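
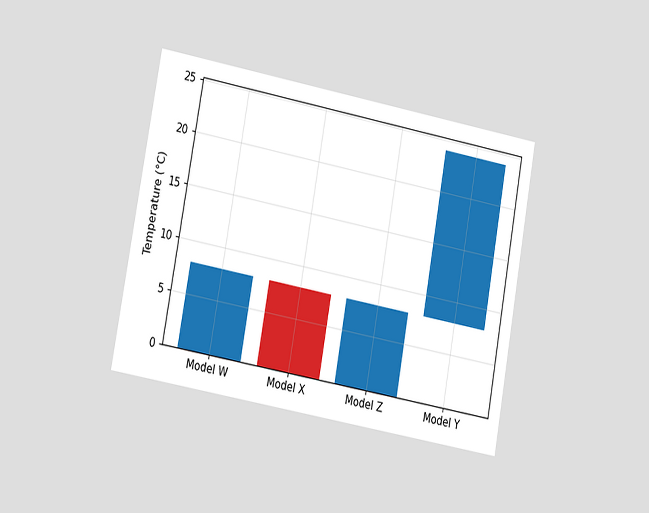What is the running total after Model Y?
The chart is tilted about 10° clockwise and viewed at a slight angle. After Model Y the running total reaches 24°C.

24°C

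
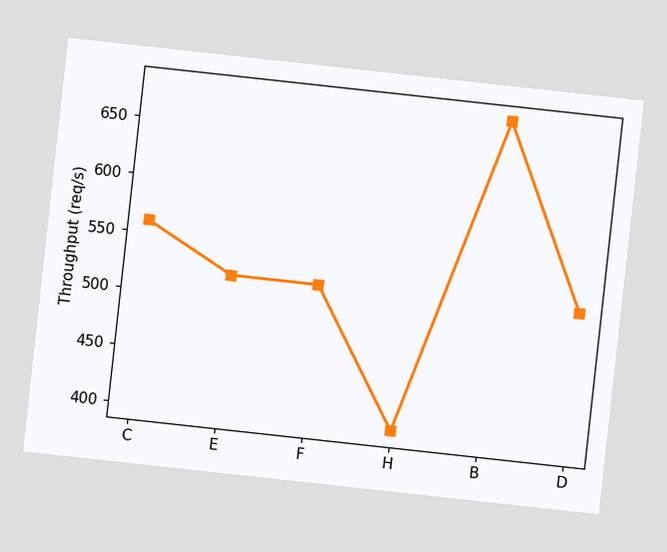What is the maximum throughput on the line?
The chart is tilted about 6° clockwise. The highest point is at B, and reading across to the y-axis gives 680req/s.

680req/s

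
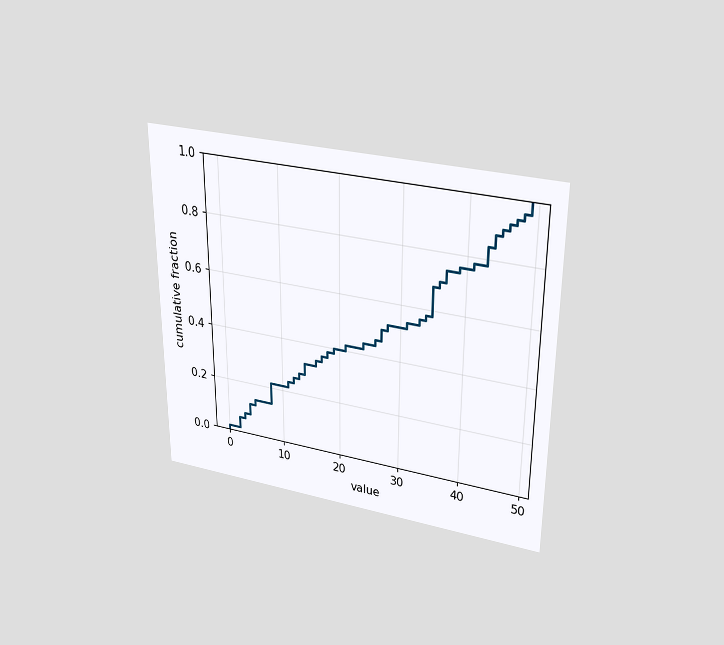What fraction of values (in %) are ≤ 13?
28%

The chart is viewed slightly from above. At x=13 the ECDF step is at 28%.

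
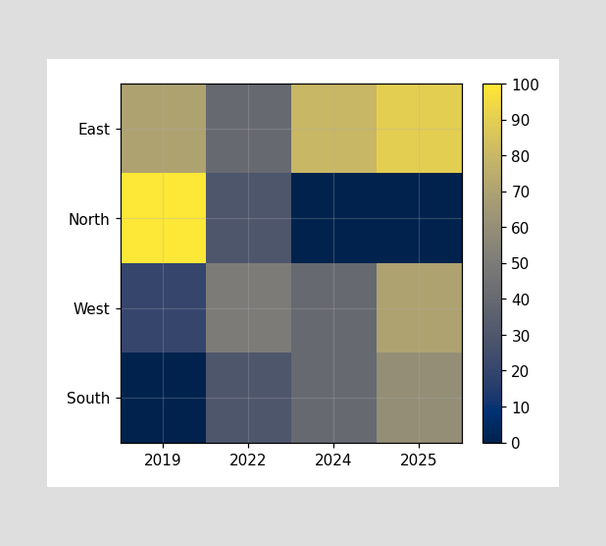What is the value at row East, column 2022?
40

Matching cell (East, 2022) against the colorbar gives 40.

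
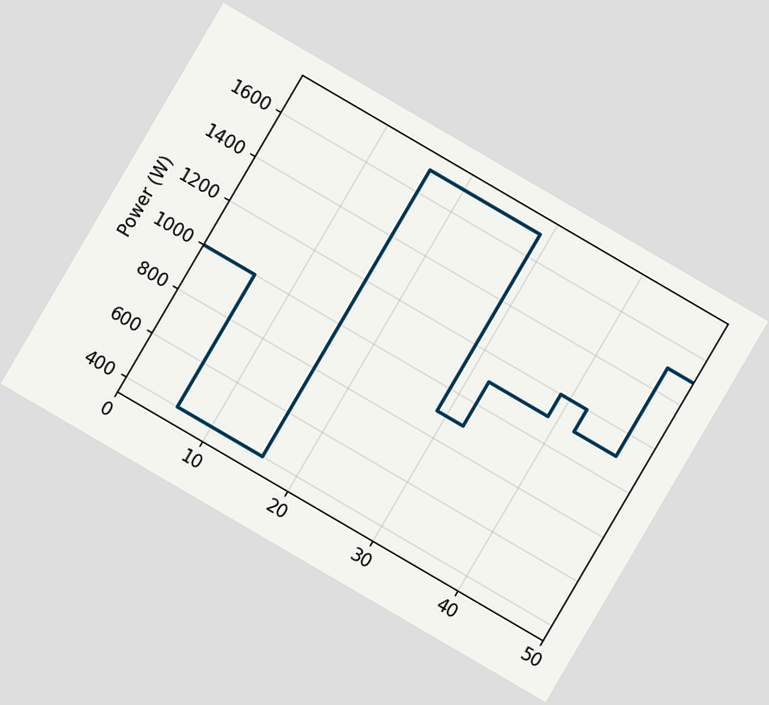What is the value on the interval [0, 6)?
The chart is tilted about 30° clockwise. On [0, 6) the step sits at 1000W.

1000W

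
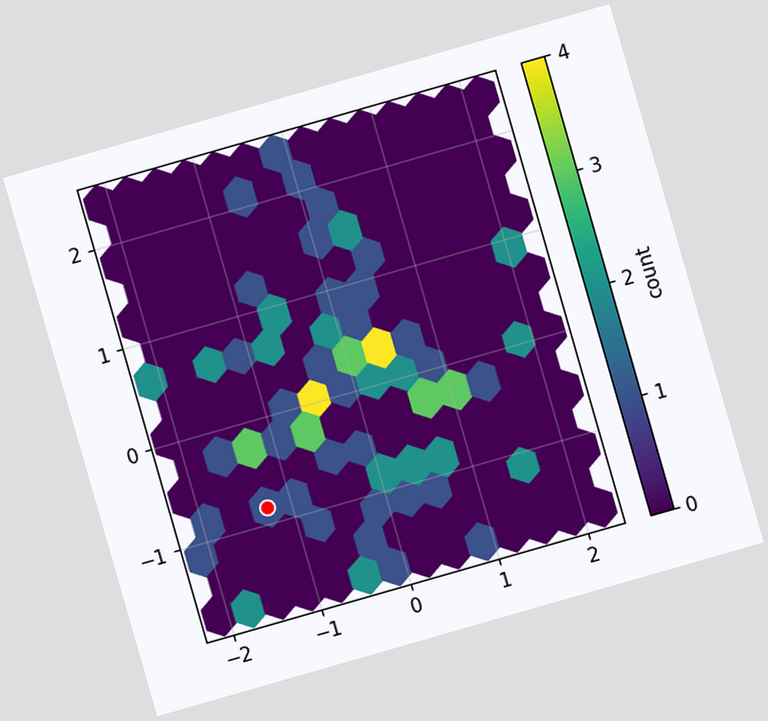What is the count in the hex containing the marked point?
1

The chart is tilted about 16° counter-clockwise. The marked hex reads 1 on the colorbar.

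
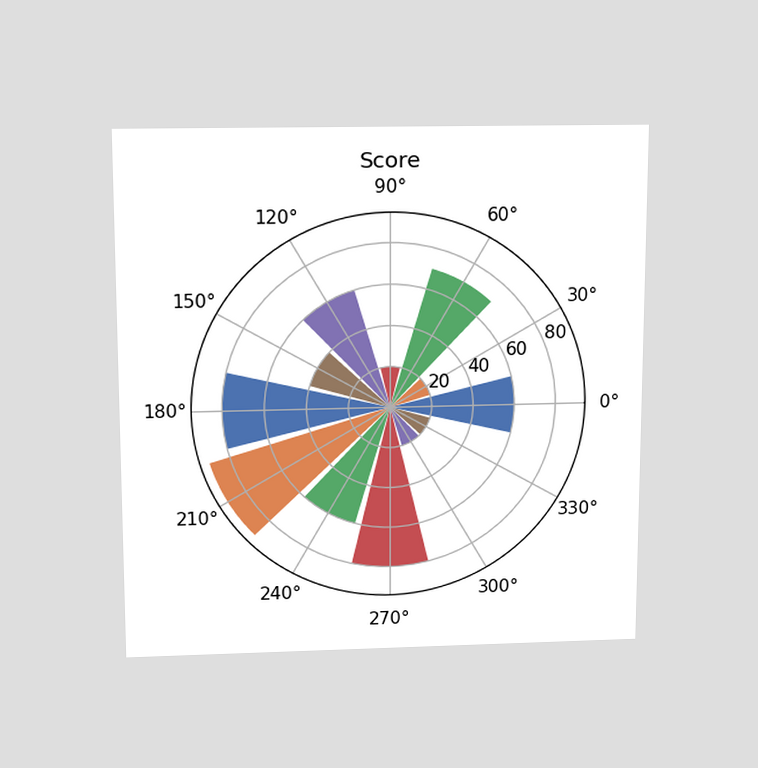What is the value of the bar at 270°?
The chart is viewed slightly from above. The bar at 270° reaches 80 on the radial axis.

80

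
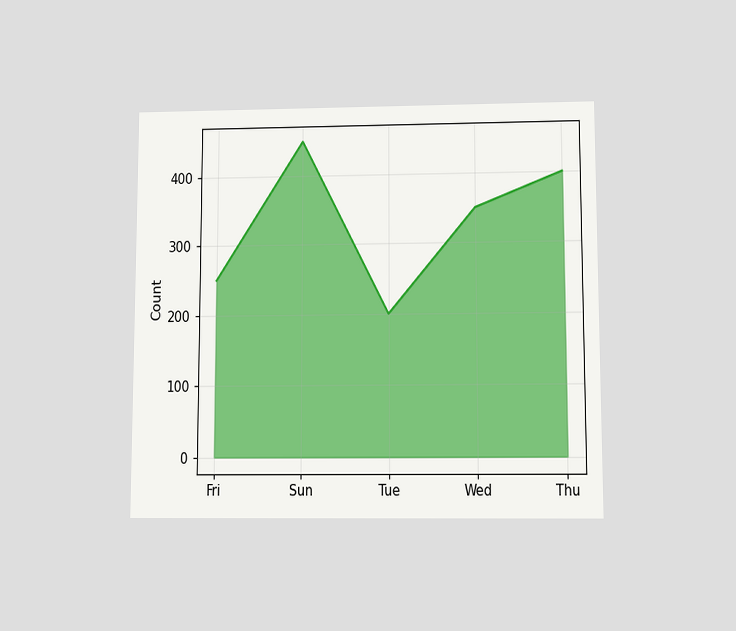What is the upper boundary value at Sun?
450

The chart is viewed slightly from below. At Sun the upper boundary is at 450.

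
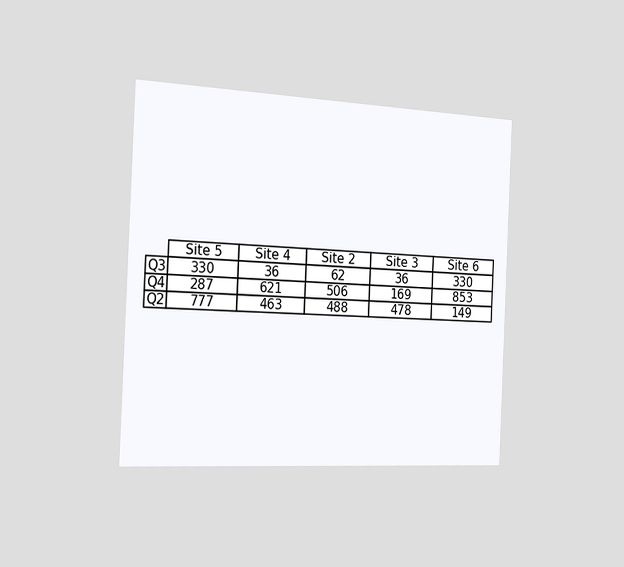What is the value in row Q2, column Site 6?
The chart is tilted about 3° clockwise and viewed slightly from the left. The (Q2, Site 6) cell reads 149.

149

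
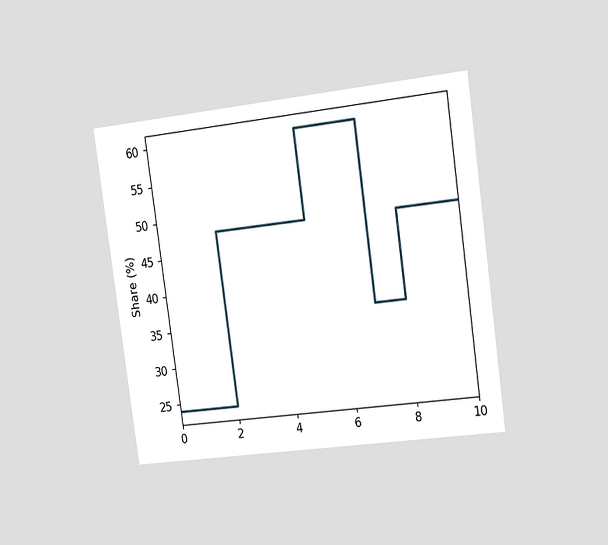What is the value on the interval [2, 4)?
48%

The chart is tilted about 8° counter-clockwise and viewed slightly from the right. On [2, 4) the step sits at 48%.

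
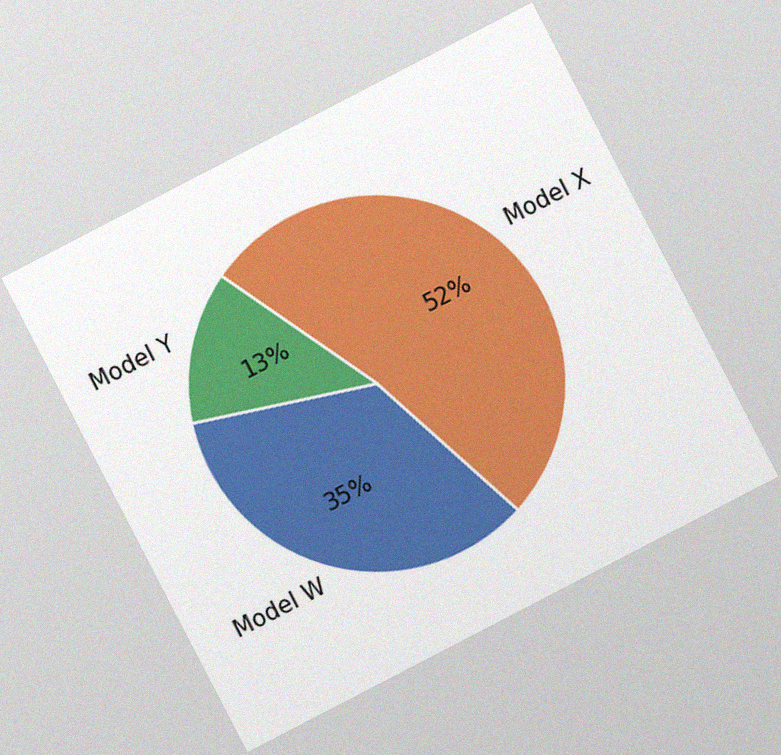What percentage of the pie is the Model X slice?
The chart is tilted about 27° counter-clockwise, with some photo noise. The Model X slice takes up 52% of the pie.

52%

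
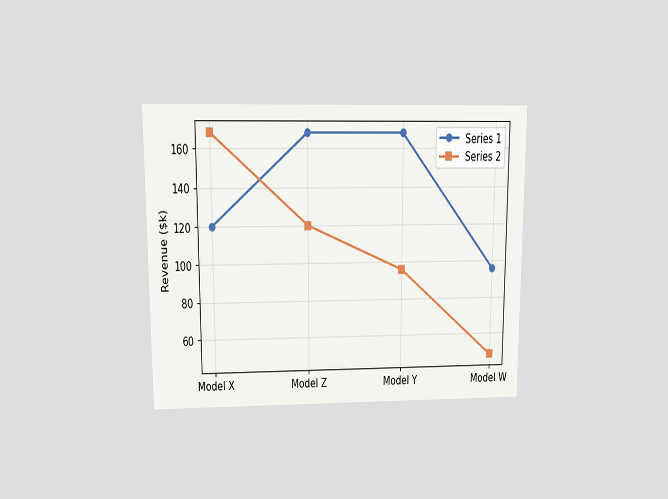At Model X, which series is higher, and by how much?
Series 2, by $48k

The chart is viewed at a slight angle. At Model X, Series 2 sits above the other line by $48k.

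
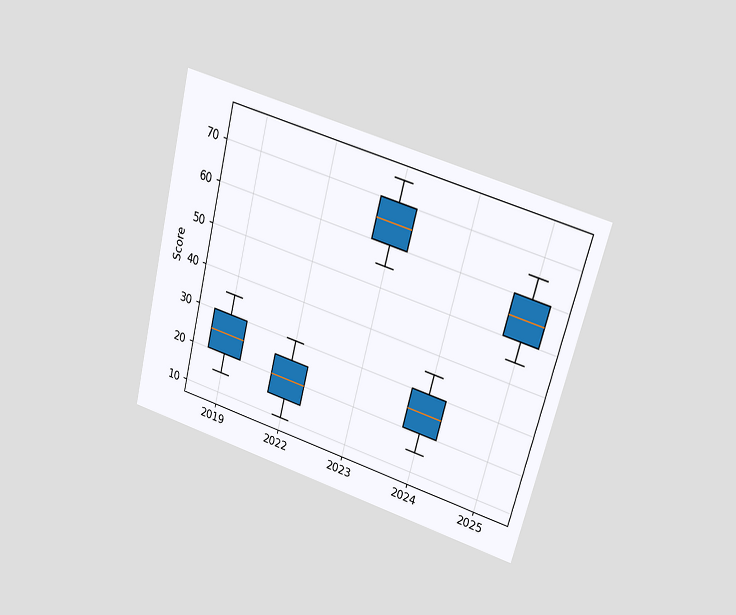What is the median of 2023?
65

The chart is tilted about 15° clockwise and viewed at a slight angle. The median line in the 2023 box sits at 65.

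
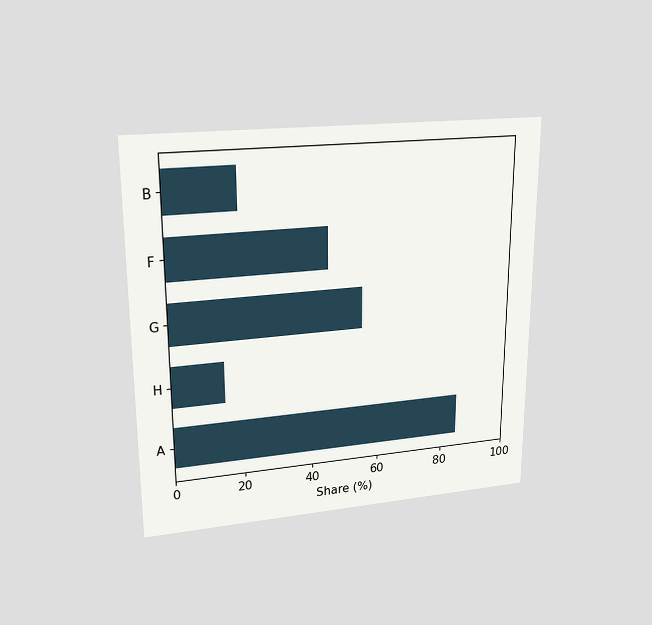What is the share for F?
The chart is viewed at a slight angle. Reading along the chart's x-axis, the F bar reaches 45%.

45%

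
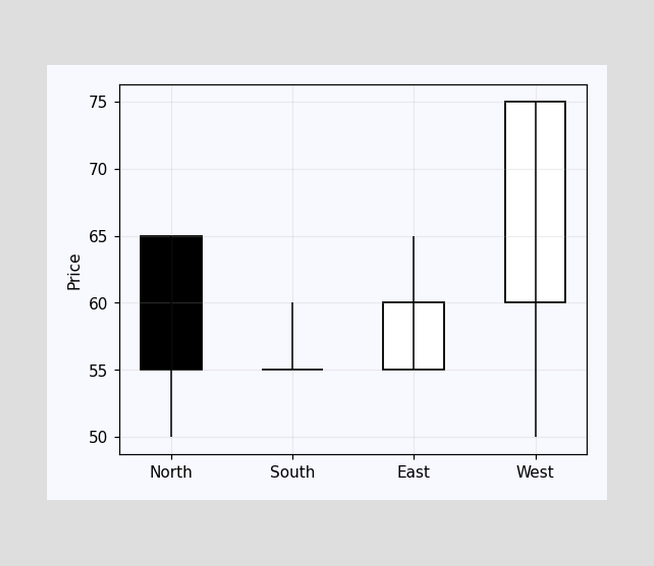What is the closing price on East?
60

The East candle closes at 60.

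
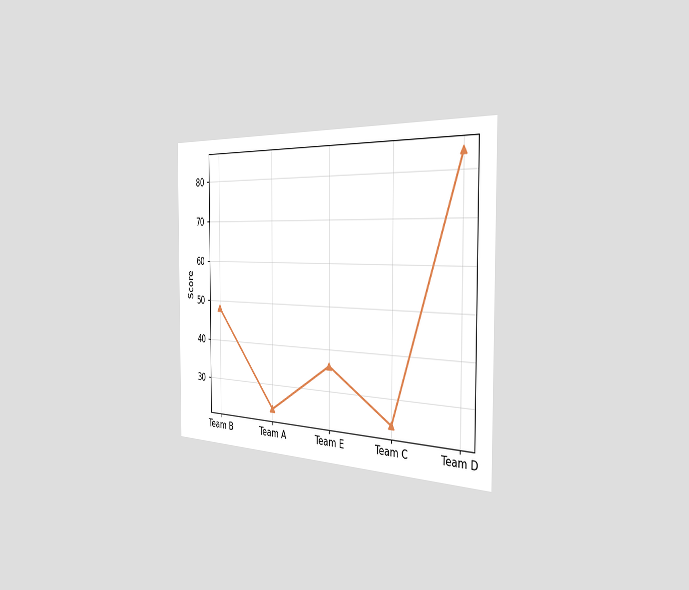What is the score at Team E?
36

The chart is viewed slightly from the right. At Team E, the line is at 36.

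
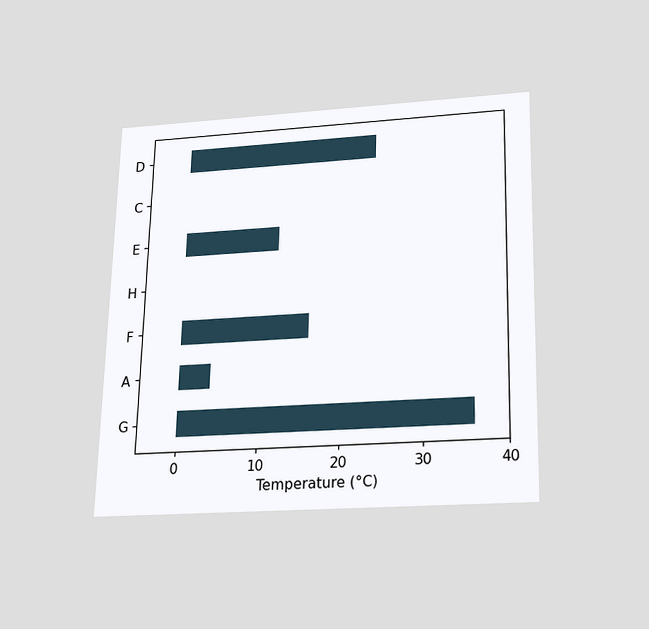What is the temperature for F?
16°C

The chart is viewed slightly from below. Reading along the chart's x-axis, the F bar reaches 16°C.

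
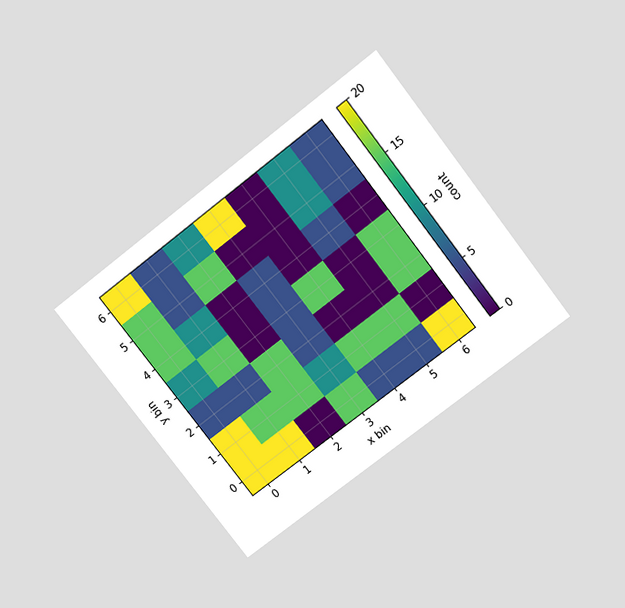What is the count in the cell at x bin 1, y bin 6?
5

The chart is tilted about 38° counter-clockwise and viewed slightly from above. Matching the cell (1, 6) against the colorbar gives 5.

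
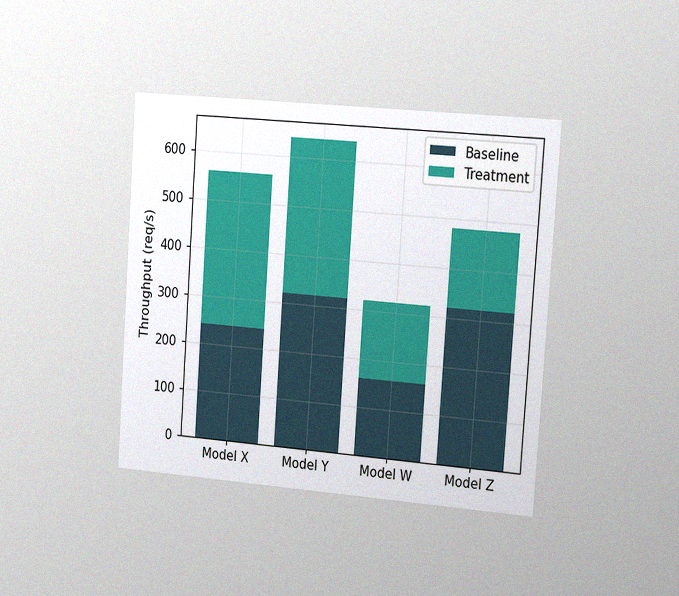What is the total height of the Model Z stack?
The chart is tilted about 4° clockwise and viewed slightly from the right, with some photo noise. The Model Z stack's top reaches 480req/s on the y-axis.

480req/s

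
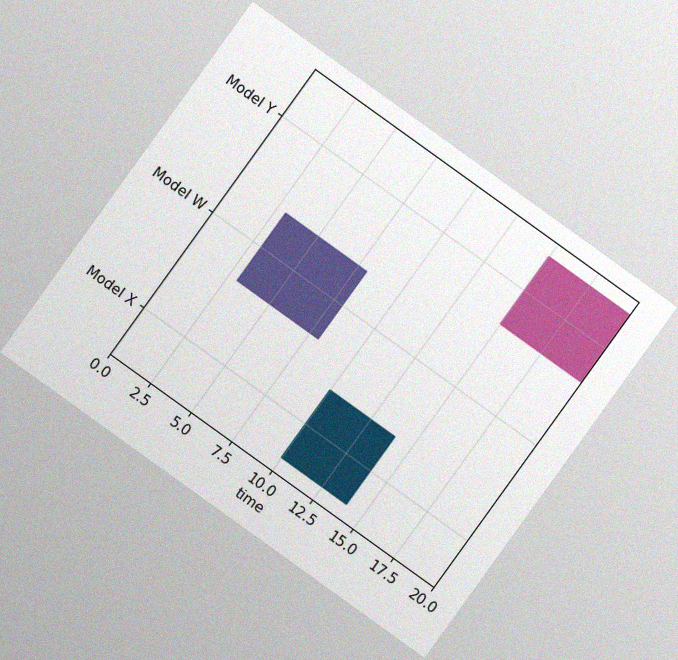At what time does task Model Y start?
The chart is tilted about 36° clockwise, with some photo noise. The Model Y bar begins at t=15.

15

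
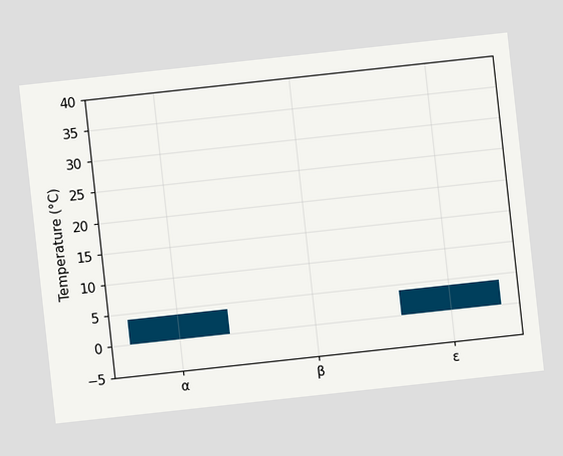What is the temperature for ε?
The chart is tilted about 6° counter-clockwise. Reading along the chart's y-axis, the ε bar reaches 4°C.

4°C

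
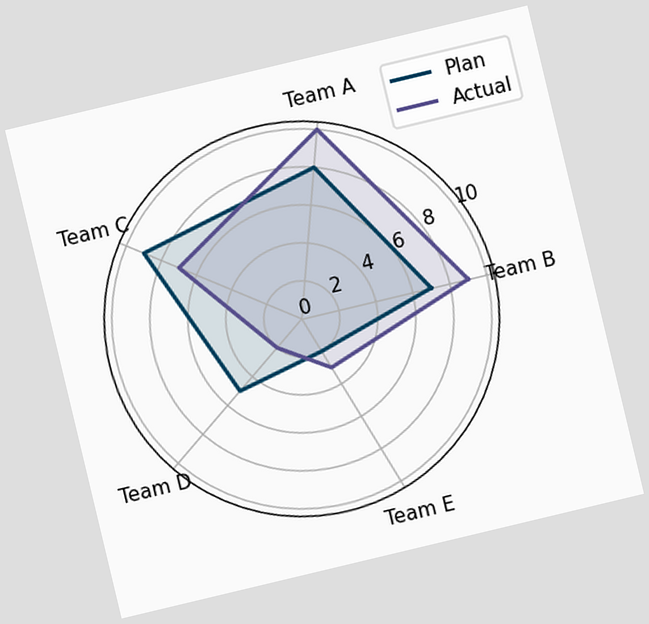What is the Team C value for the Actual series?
The chart is tilted about 13° counter-clockwise. On the Team C axis, Actual reaches 7.

7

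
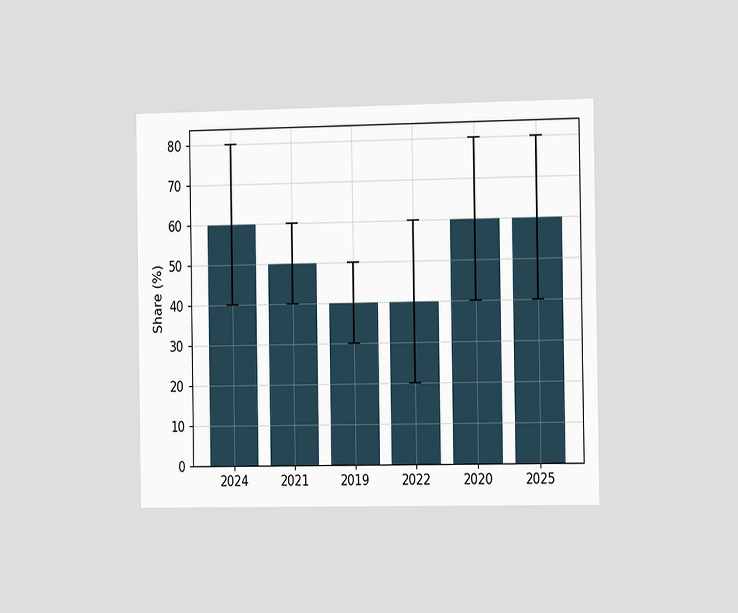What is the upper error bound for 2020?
The chart is viewed at a slight angle. The 2020 bar's upper whisker reaches 80%.

80%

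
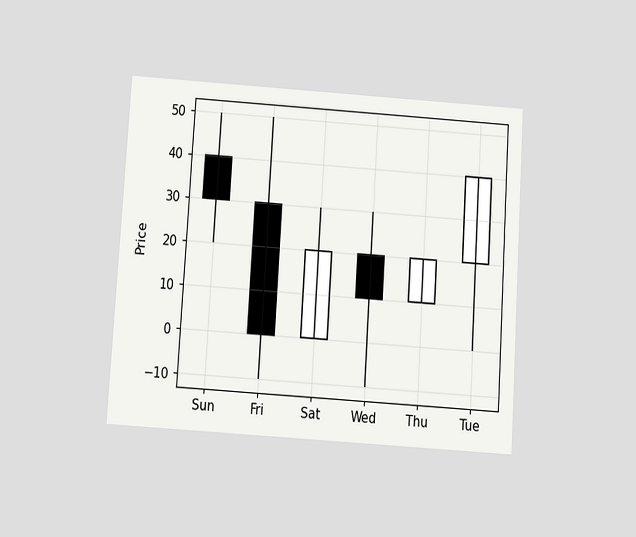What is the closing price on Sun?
30

The chart is tilted about 4° clockwise and viewed slightly from below. The Sun candle closes at 30.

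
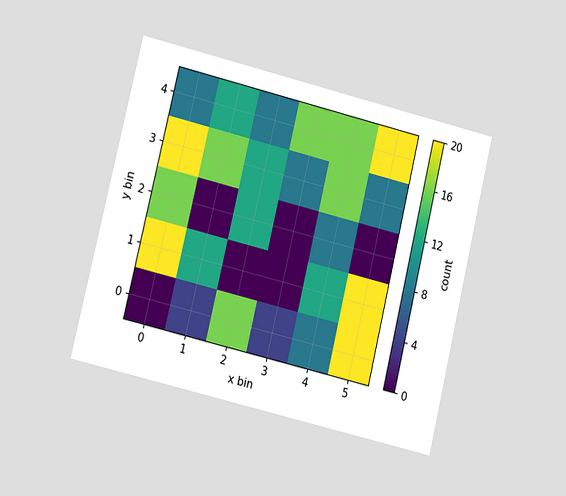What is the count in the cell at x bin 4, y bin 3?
The chart is tilted about 14° clockwise and viewed at a slight angle. Matching the cell (4, 3) against the colorbar gives 16.

16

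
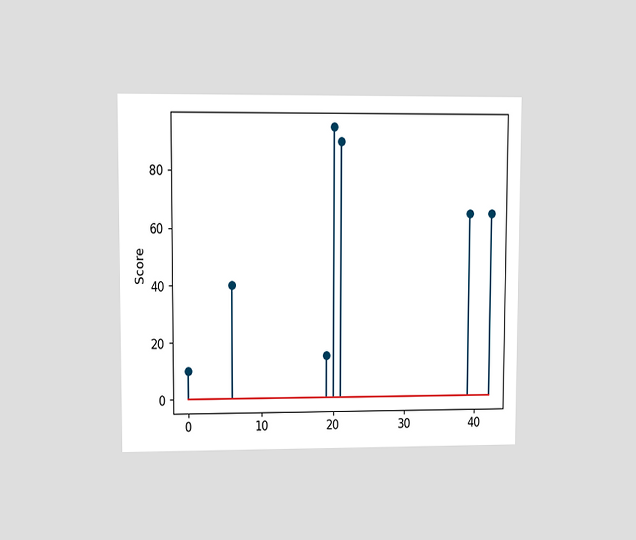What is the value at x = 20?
The chart is viewed at a slight angle. The stem at x=20 reaches 95.

95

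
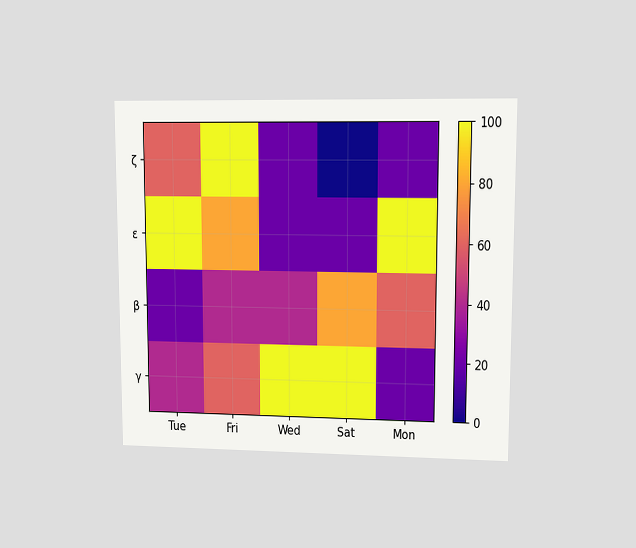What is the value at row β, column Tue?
20

The chart is viewed at a slight angle. Matching cell (β, Tue) against the colorbar gives 20.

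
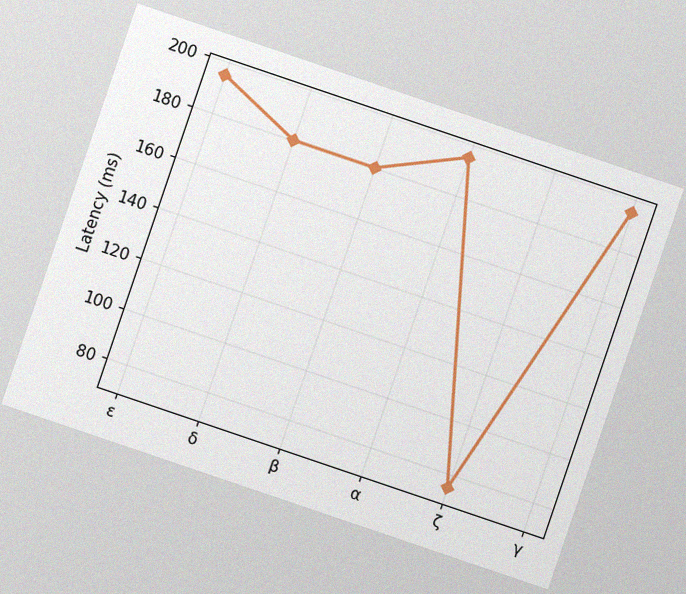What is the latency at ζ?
75ms

The chart is tilted about 19° clockwise, with some photo noise. At ζ, the line is at 75ms.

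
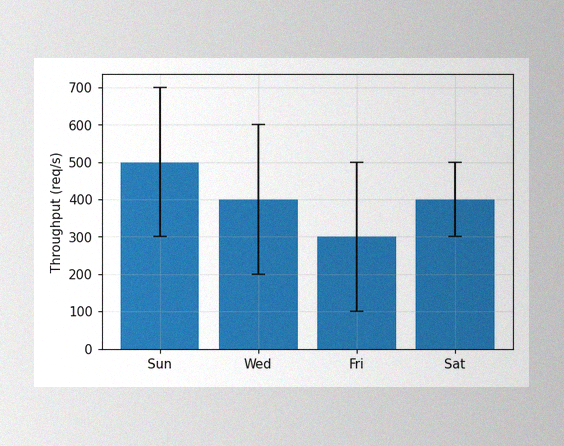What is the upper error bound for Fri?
The image has some photo noise and uneven lighting. The Fri bar's upper whisker reaches 500req/s.

500req/s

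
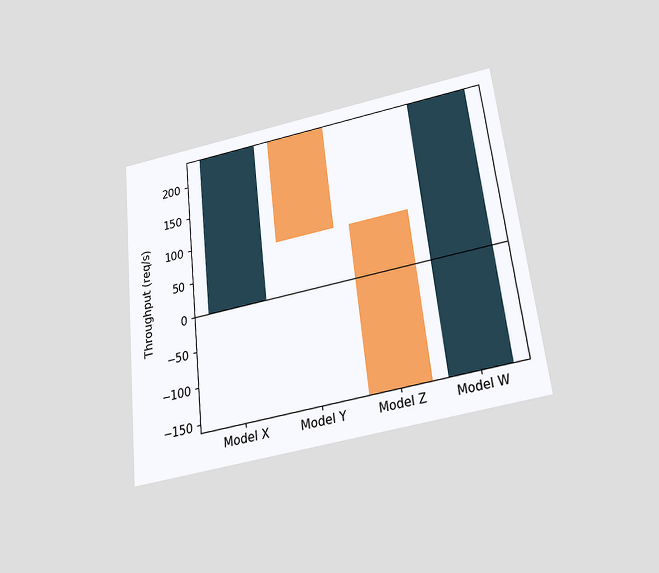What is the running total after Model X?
240req/s

The chart is tilted about 6° counter-clockwise and viewed slightly from below. After Model X the running total reaches 240req/s.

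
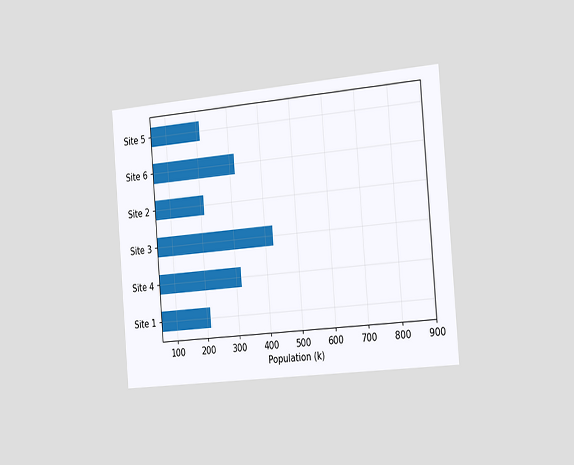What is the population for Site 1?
212k

The chart is tilted about 5° counter-clockwise and viewed slightly from the right. Reading along the chart's x-axis, the Site 1 bar reaches 212k.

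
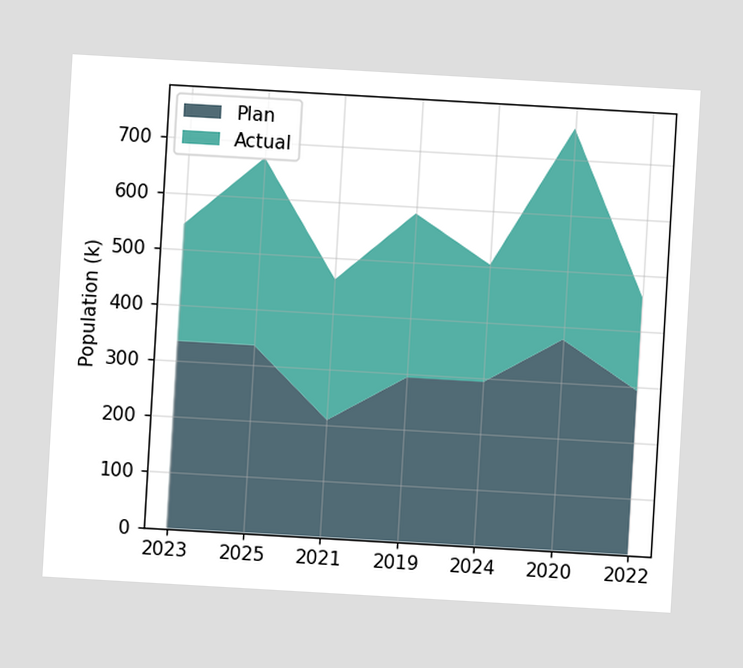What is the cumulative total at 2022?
462k

The chart is tilted about 3° clockwise. The stacked total at 2022 reaches 462k.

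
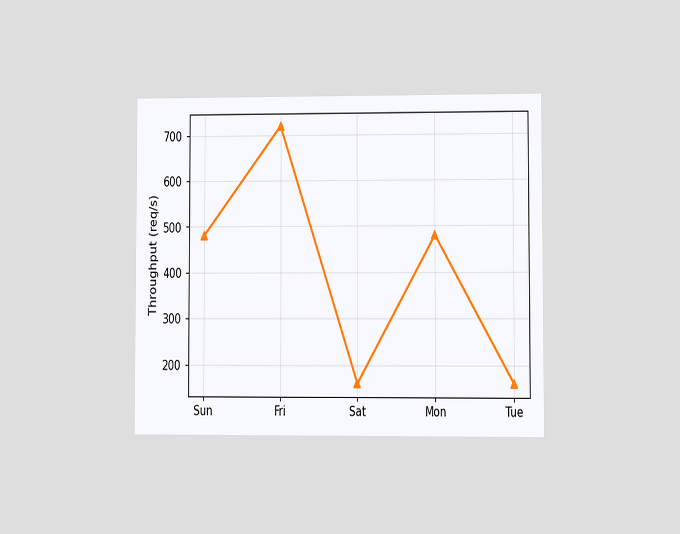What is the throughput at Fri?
The chart is viewed at a slight angle. At Fri, the line is at 720req/s.

720req/s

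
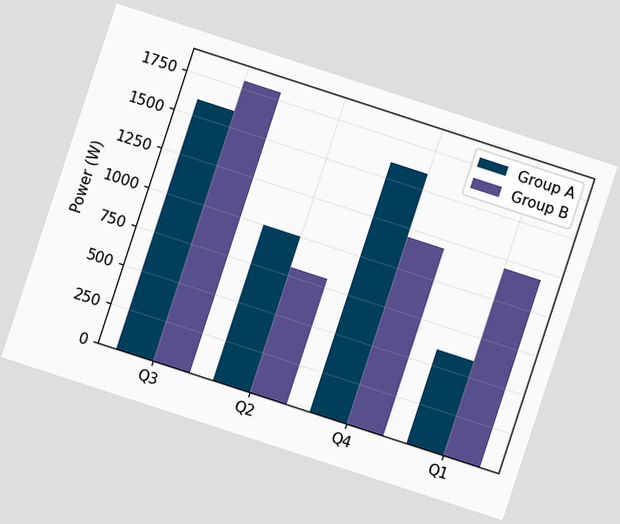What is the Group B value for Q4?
The chart is tilted about 18° clockwise. The Group B bar at Q4 reaches 1200W on the y-axis.

1200W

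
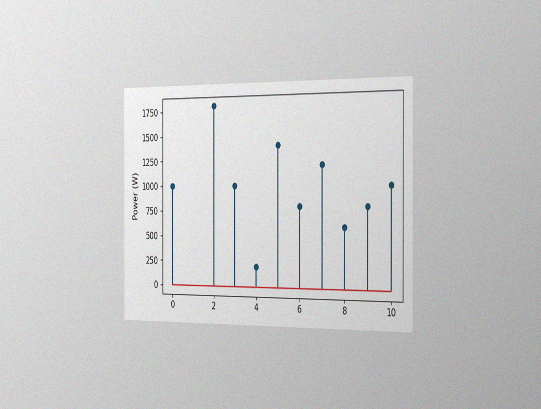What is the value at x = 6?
800W

The chart is viewed slightly from the right, with some photo noise. The stem at x=6 reaches 800W.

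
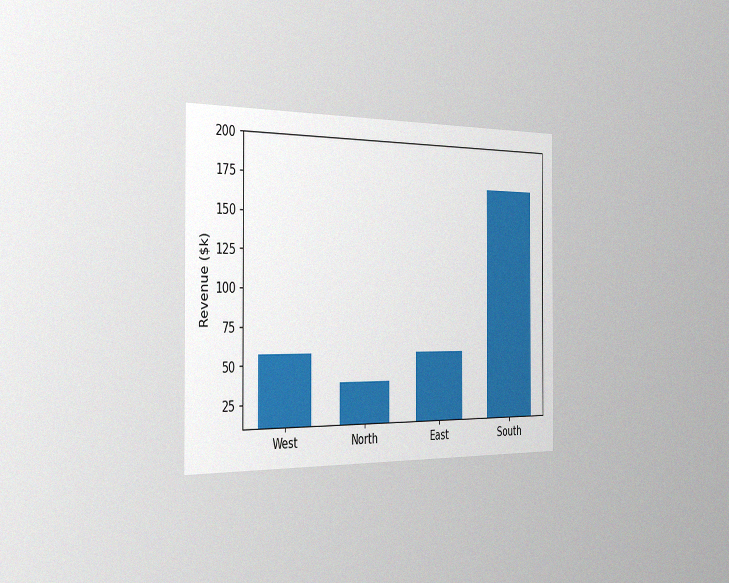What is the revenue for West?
$57k

The chart is viewed slightly from the left, with some photo noise. Reading along the chart's y-axis, the West bar reaches $57k.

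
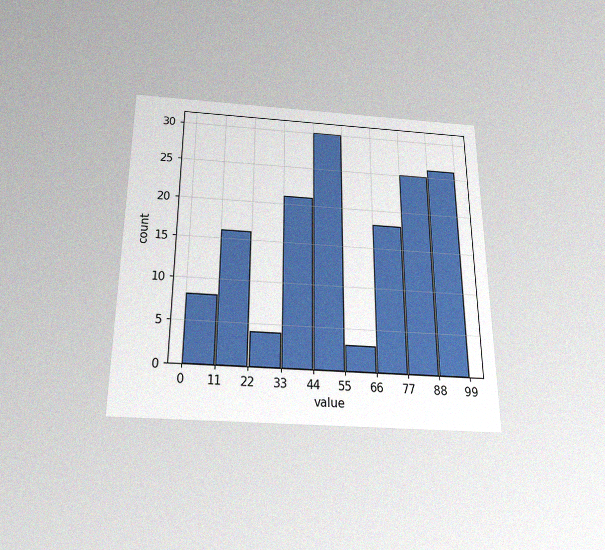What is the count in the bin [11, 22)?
16

The chart is viewed slightly from below, with some photo noise. The [11, 22) bin has height 16.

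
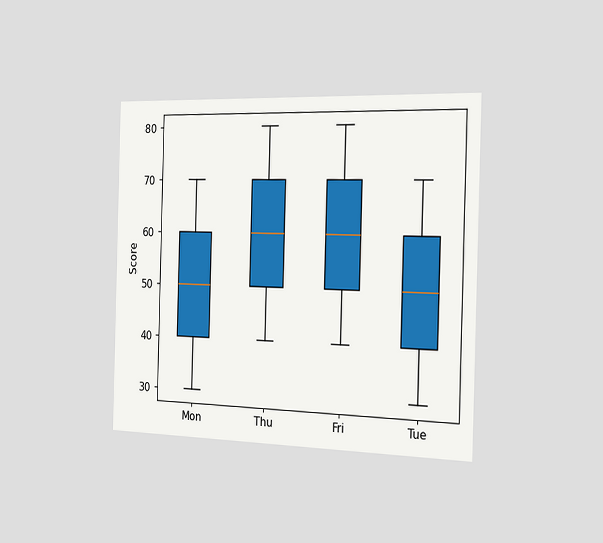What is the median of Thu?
The chart is viewed slightly from the right. The median line in the Thu box sits at 60.

60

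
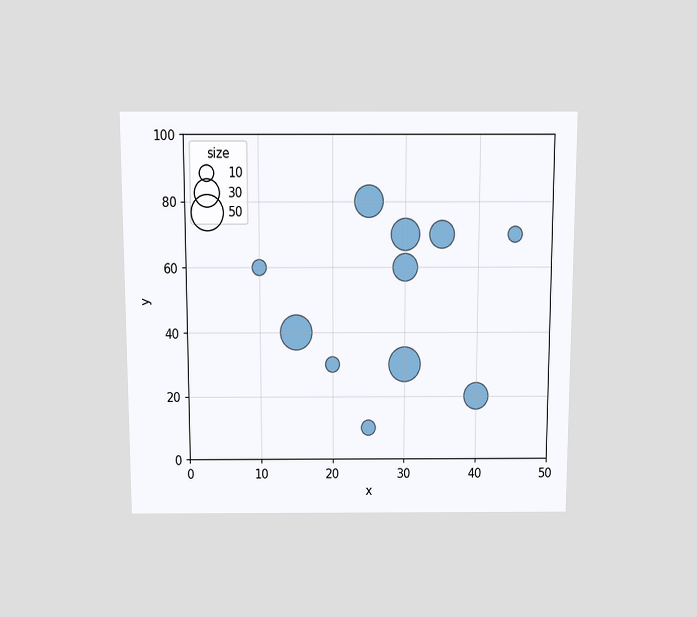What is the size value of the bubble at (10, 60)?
10

The chart is viewed slightly from above. Matching the bubble at (10, 60) against the size legend gives 10.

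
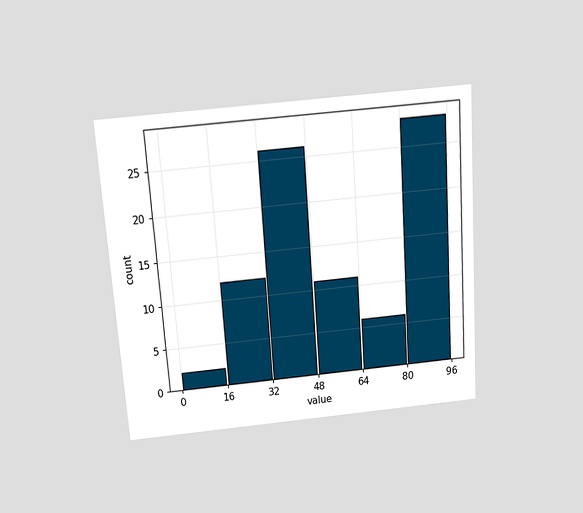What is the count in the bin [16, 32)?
The chart is tilted about 4° counter-clockwise and viewed slightly from above. The [16, 32) bin has height 12.

12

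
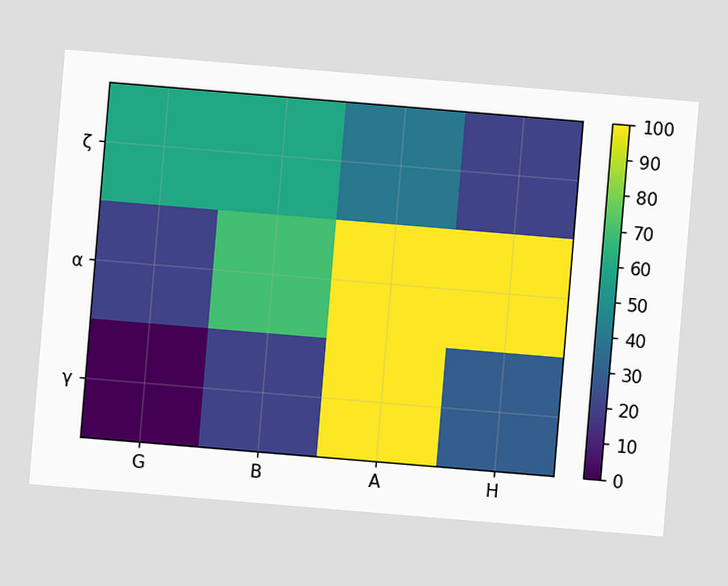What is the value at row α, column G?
20

The chart is tilted about 5° clockwise. Matching cell (α, G) against the colorbar gives 20.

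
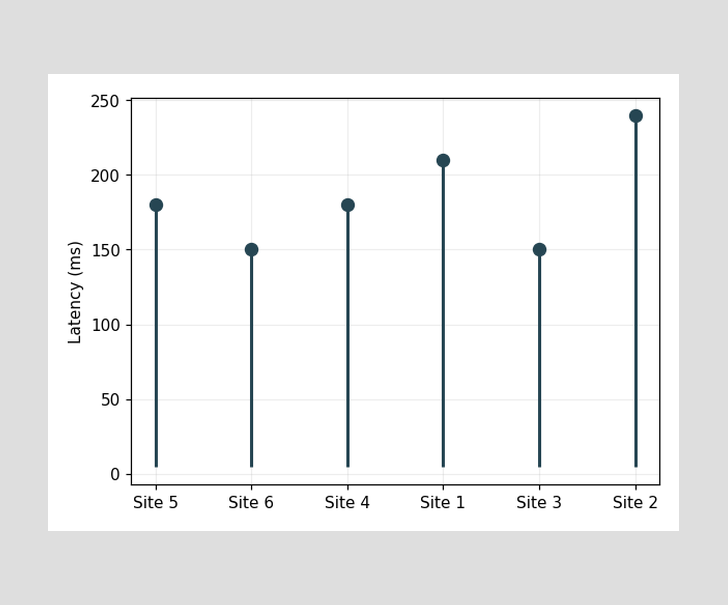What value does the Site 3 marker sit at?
150ms

The Site 3 marker sits at 150ms.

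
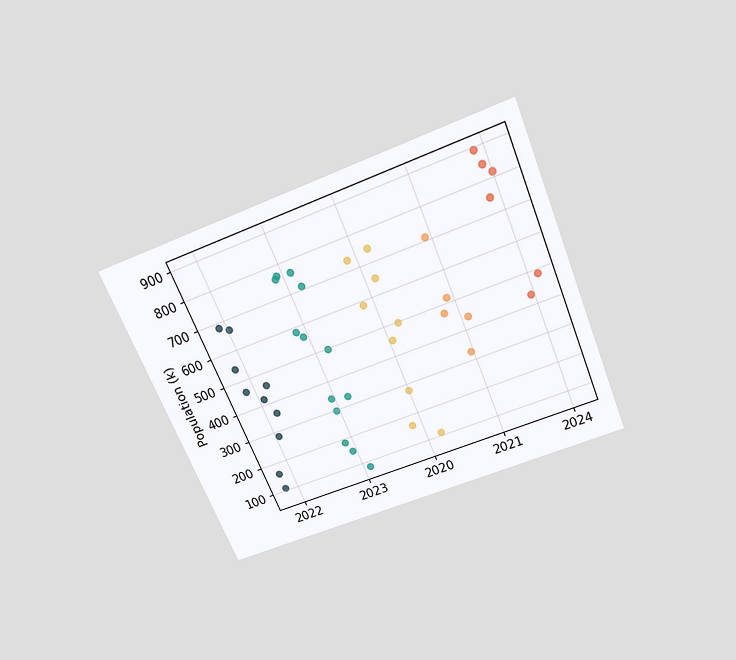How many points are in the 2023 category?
The chart is tilted about 23° counter-clockwise and viewed slightly from above. Counting the markers in the 2023 column gives 13.

13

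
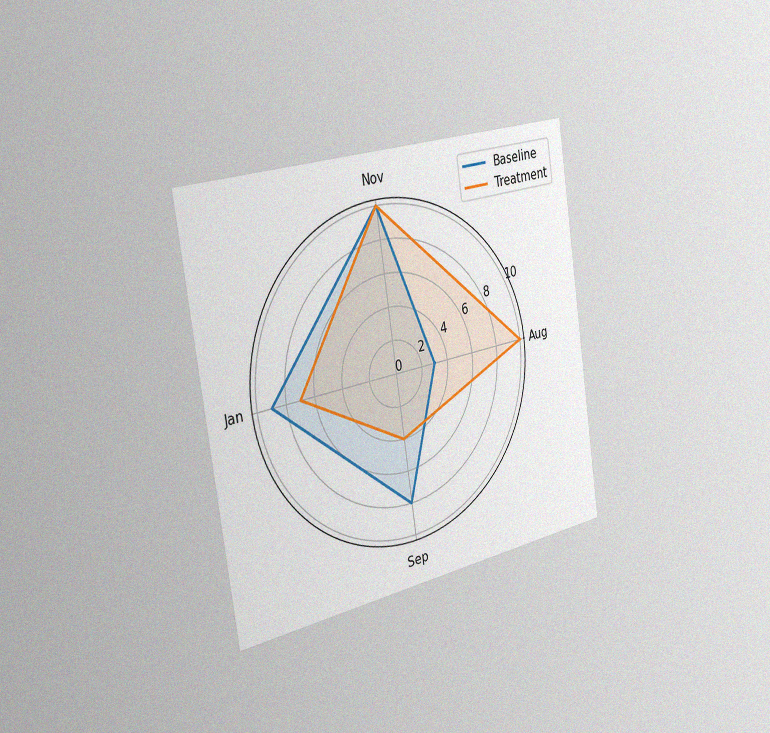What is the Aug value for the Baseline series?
3

The chart is tilted about 9° counter-clockwise and viewed slightly from the left, with some photo noise. On the Aug axis, Baseline reaches 3.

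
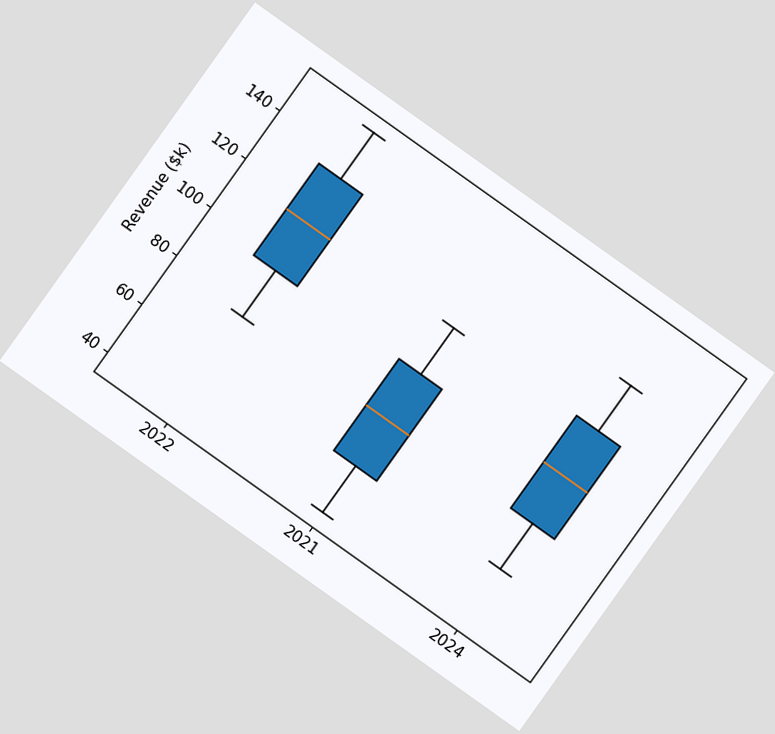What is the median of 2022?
The chart is tilted about 35° clockwise. The median line in the 2022 box sits at $114k.

$114k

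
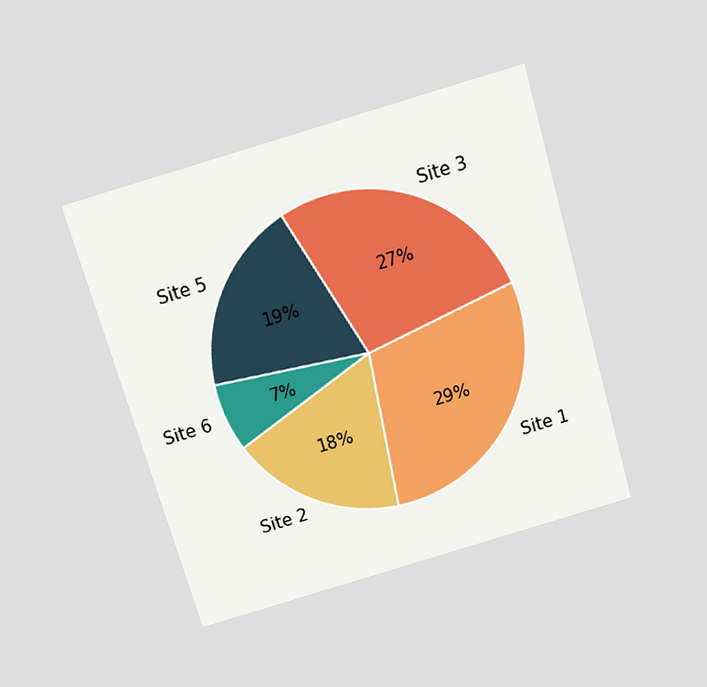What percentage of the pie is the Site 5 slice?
19%

The chart is tilted about 16° counter-clockwise and viewed slightly from above. The Site 5 slice takes up 19% of the pie.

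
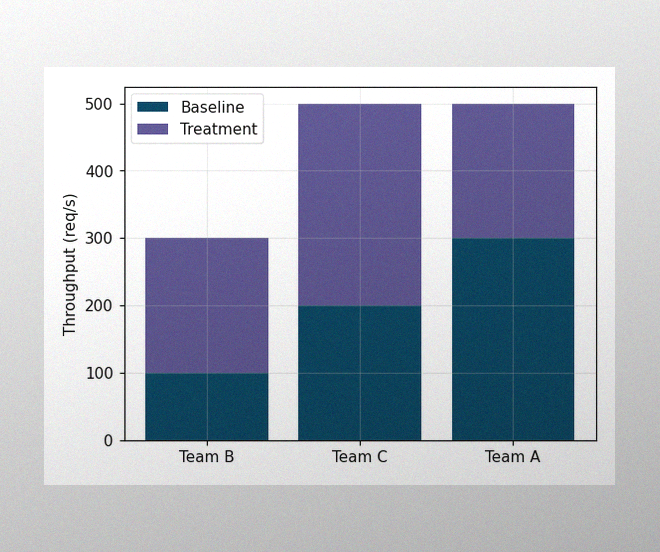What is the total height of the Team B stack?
300req/s

The image has some photo noise and uneven lighting. The Team B stack's top reaches 300req/s on the y-axis.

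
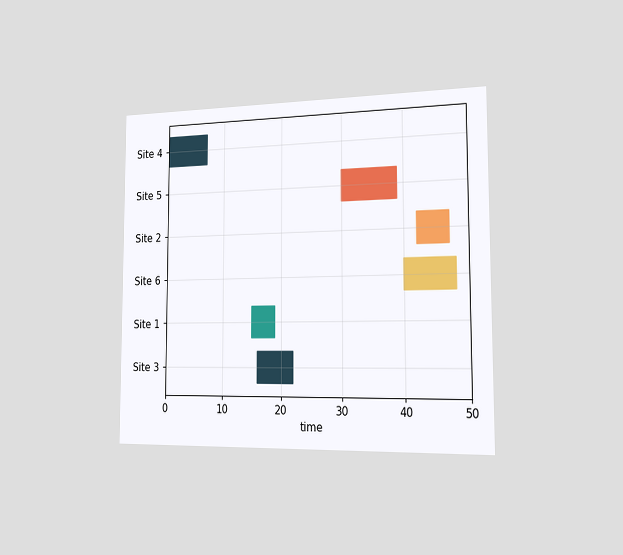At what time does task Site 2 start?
The chart is viewed slightly from the right. The Site 2 bar begins at t=42.

42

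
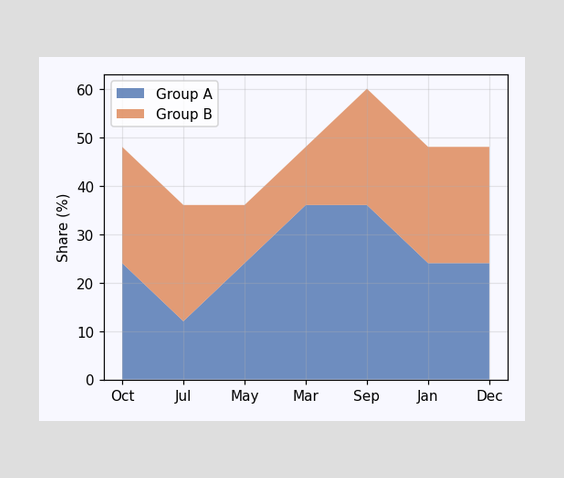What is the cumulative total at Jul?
The stacked total at Jul reaches 36%.

36%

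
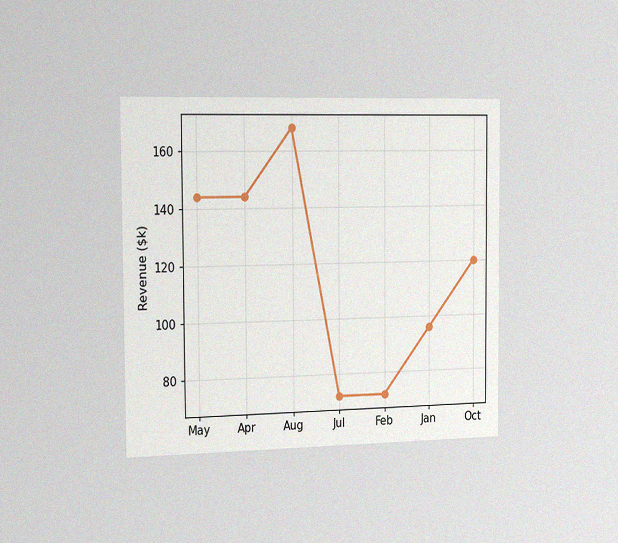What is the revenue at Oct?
$120k

The chart is viewed slightly from the left, with some photo noise. At Oct, the line is at $120k.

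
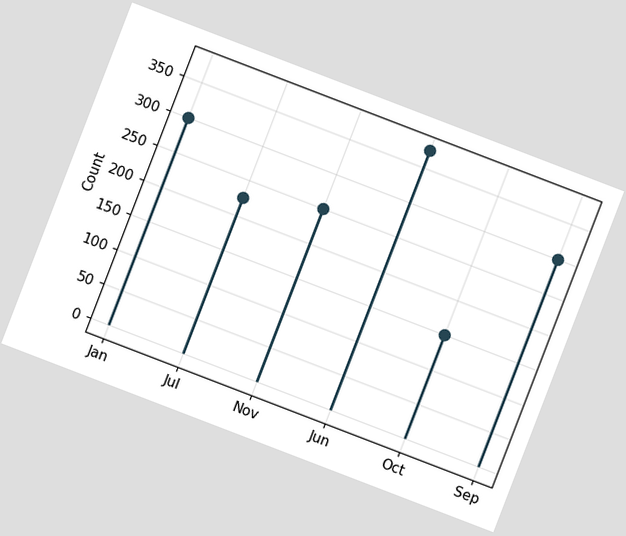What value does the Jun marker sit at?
375

The chart is tilted about 21° clockwise. The Jun marker sits at 375.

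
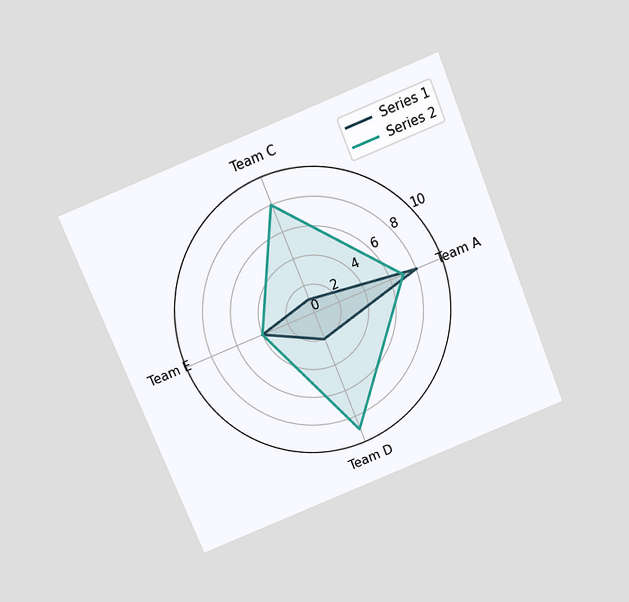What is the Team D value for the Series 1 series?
2

The chart is tilted about 22° counter-clockwise and viewed slightly from above. On the Team D axis, Series 1 reaches 2.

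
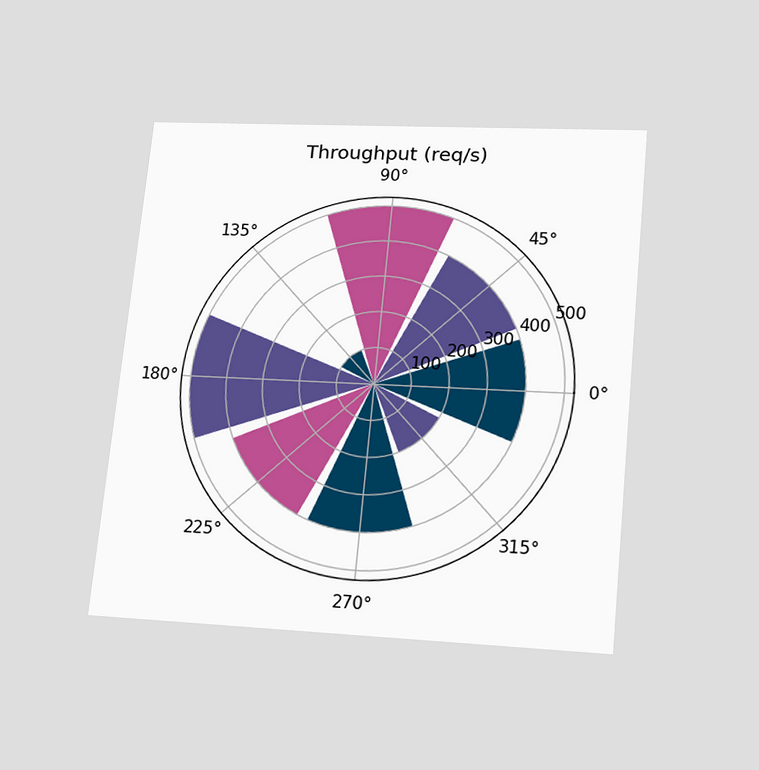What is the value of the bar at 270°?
The chart is tilted about 6° clockwise and viewed slightly from below. The bar at 270° reaches 400req/s on the radial axis.

400req/s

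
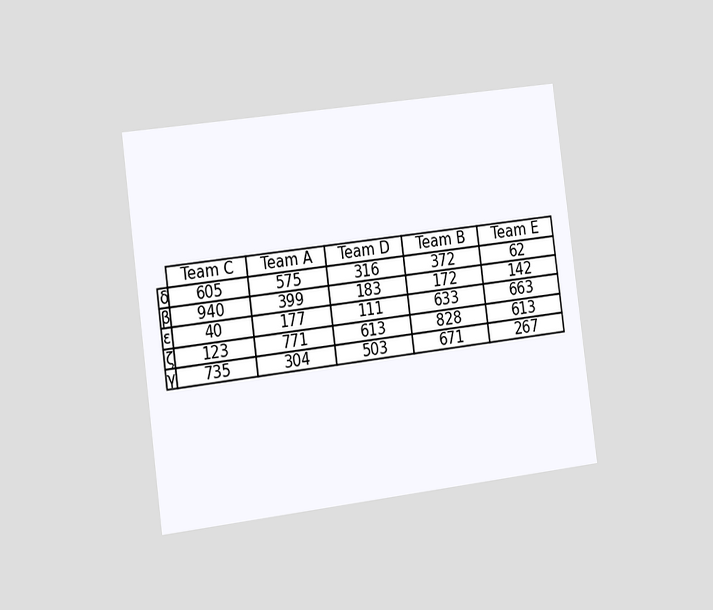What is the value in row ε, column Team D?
111

The chart is tilted about 7° counter-clockwise and viewed slightly from the left. The (ε, Team D) cell reads 111.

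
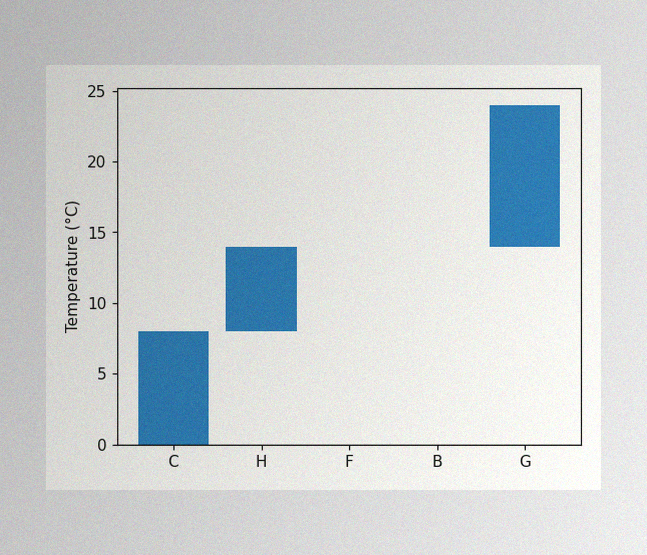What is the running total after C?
8°C

The image has some photo noise and uneven lighting. After C the running total reaches 8°C.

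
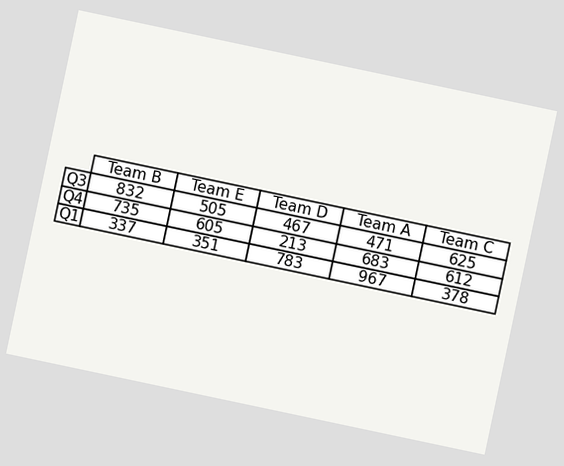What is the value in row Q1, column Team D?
783

The chart is tilted about 12° clockwise. The (Q1, Team D) cell reads 783.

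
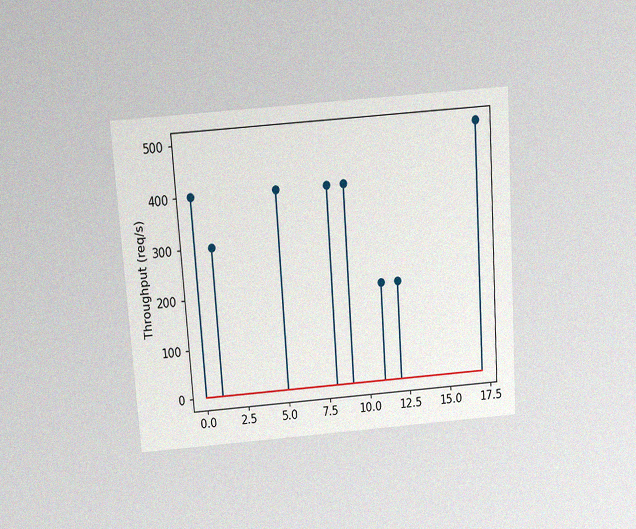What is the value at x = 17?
500req/s

The chart is tilted about 4° counter-clockwise and viewed slightly from above, with some photo noise. The stem at x=17 reaches 500req/s.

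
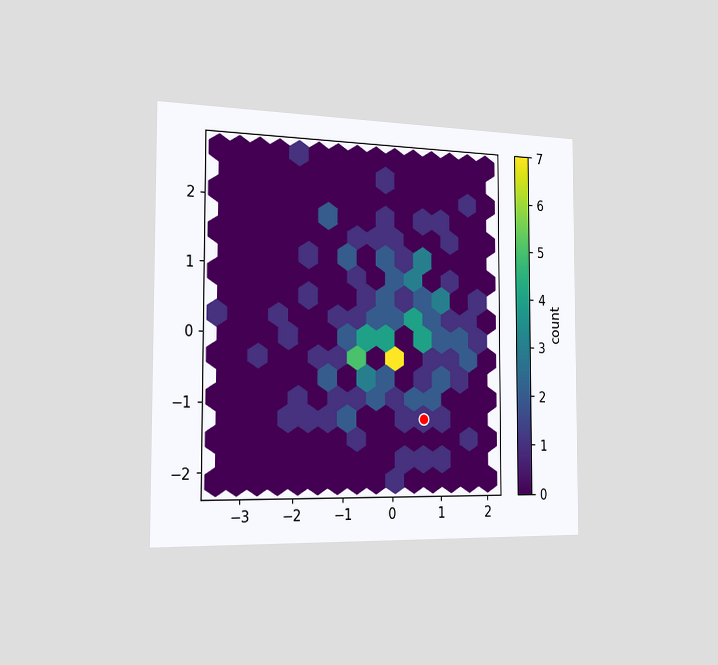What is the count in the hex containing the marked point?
1

The chart is viewed slightly from the left. The marked hex reads 1 on the colorbar.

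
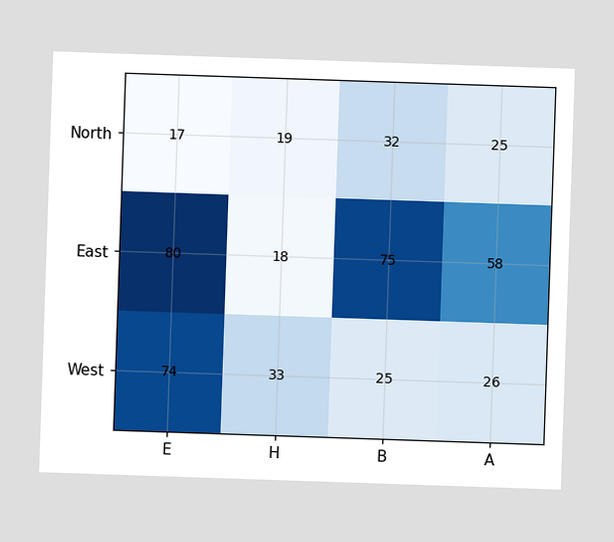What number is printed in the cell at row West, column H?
The (West, H) cell reads 33.

33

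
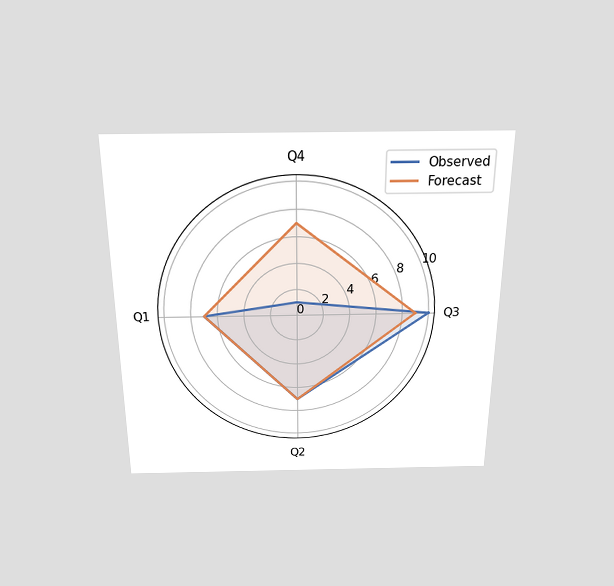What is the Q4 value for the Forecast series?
The chart is viewed slightly from above. On the Q4 axis, Forecast reaches 7.

7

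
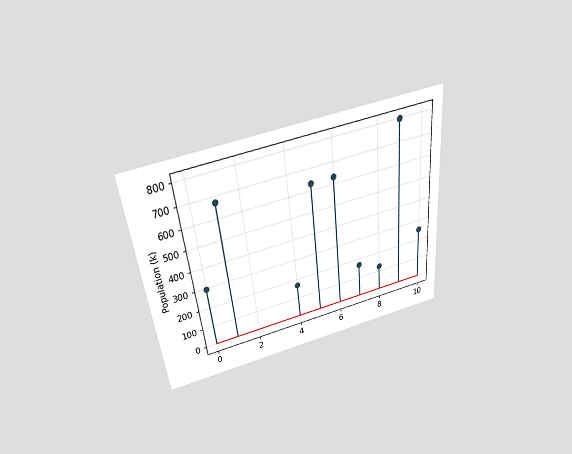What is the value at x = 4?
The chart is tilted about 6° counter-clockwise and viewed slightly from above. The stem at x=4 reaches 168k.

168k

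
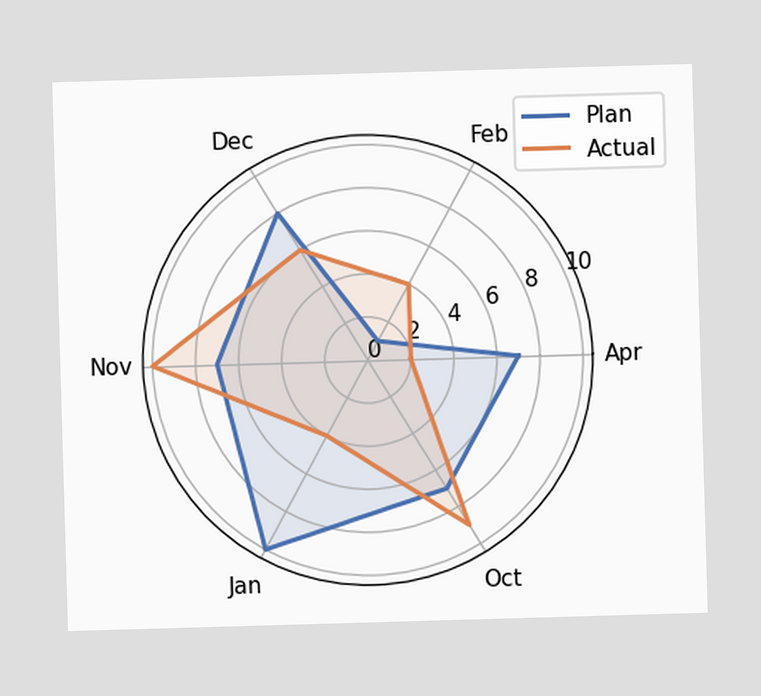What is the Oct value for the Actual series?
9

On the Oct axis, Actual reaches 9.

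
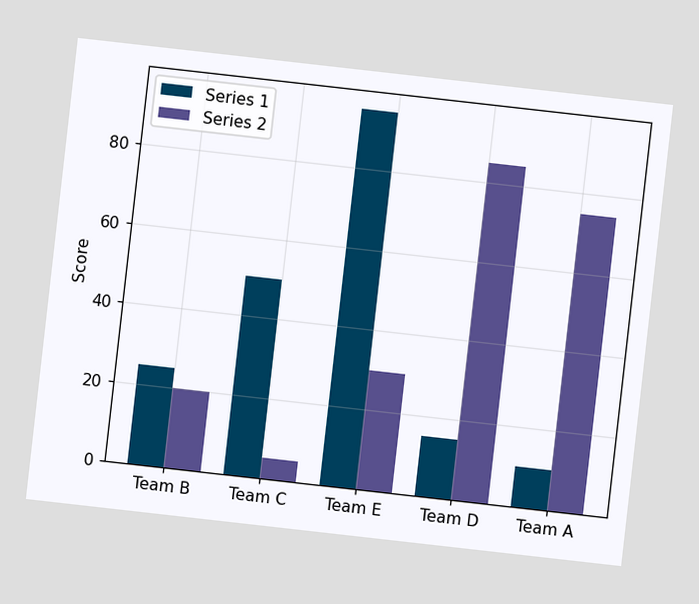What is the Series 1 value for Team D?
15

The chart is tilted about 6° clockwise. The Series 1 bar at Team D reaches 15 on the y-axis.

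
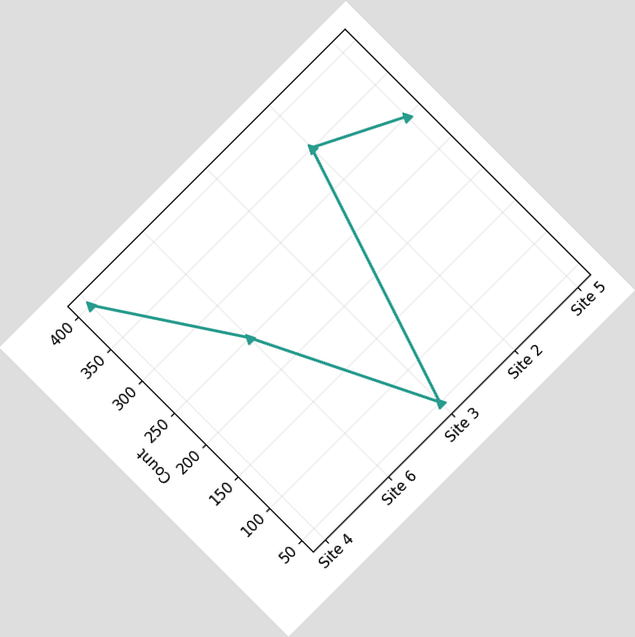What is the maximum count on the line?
400

The chart is tilted about 45° counter-clockwise. The highest point is at Site 4, and reading across to the y-axis gives 400.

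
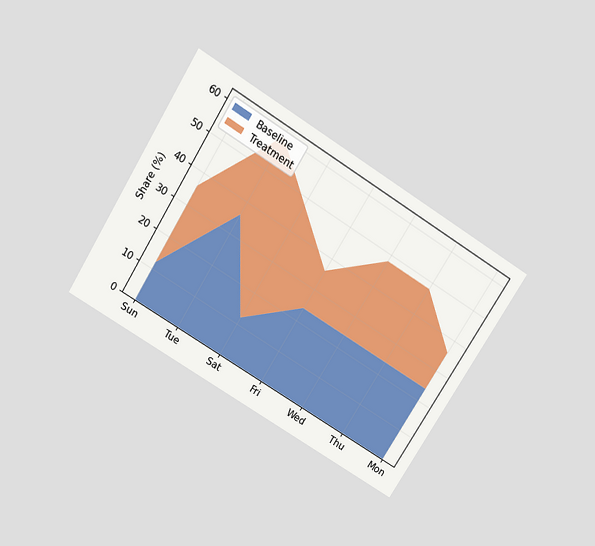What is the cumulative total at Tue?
60%

The chart is tilted about 32° clockwise and viewed slightly from above. The stacked total at Tue reaches 60%.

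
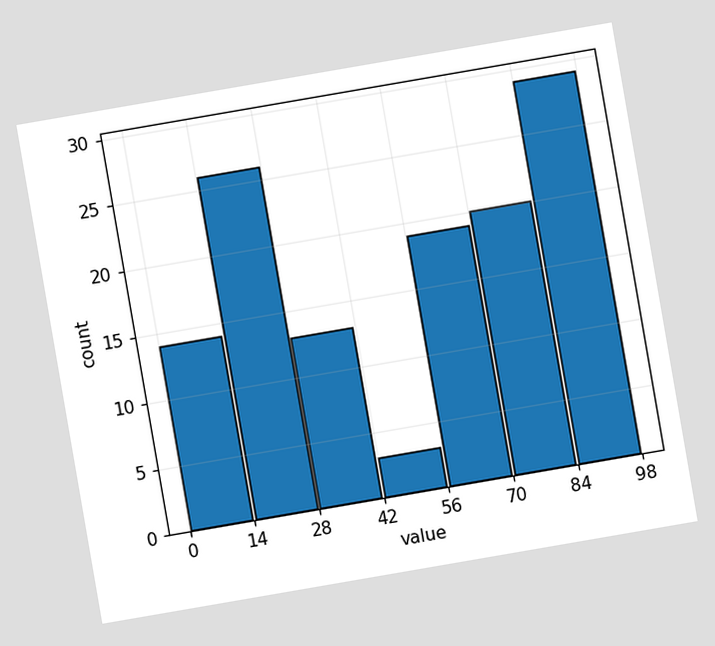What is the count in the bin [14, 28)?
The chart is tilted about 10° counter-clockwise. The [14, 28) bin has height 26.

26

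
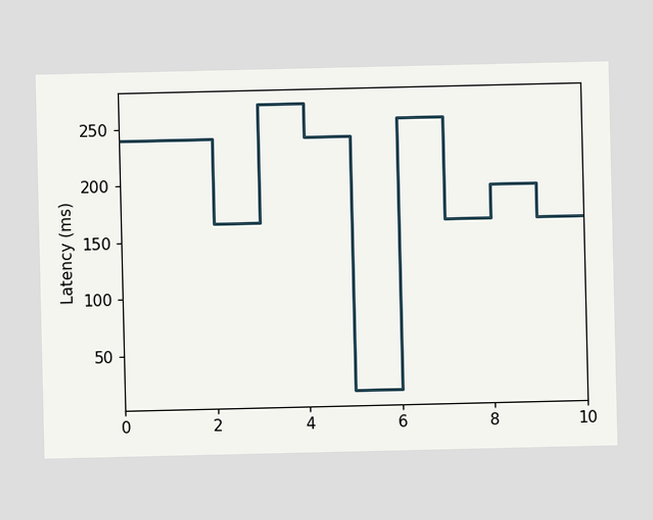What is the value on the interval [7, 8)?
On [7, 8) the step sits at 165ms.

165ms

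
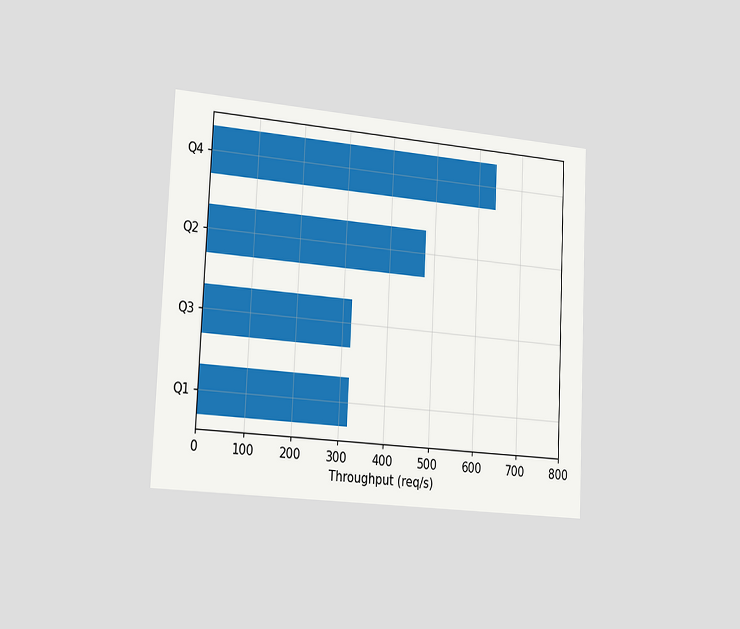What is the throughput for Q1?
The chart is tilted about 3° clockwise and viewed slightly from the left. Reading along the chart's x-axis, the Q1 bar reaches 320req/s.

320req/s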